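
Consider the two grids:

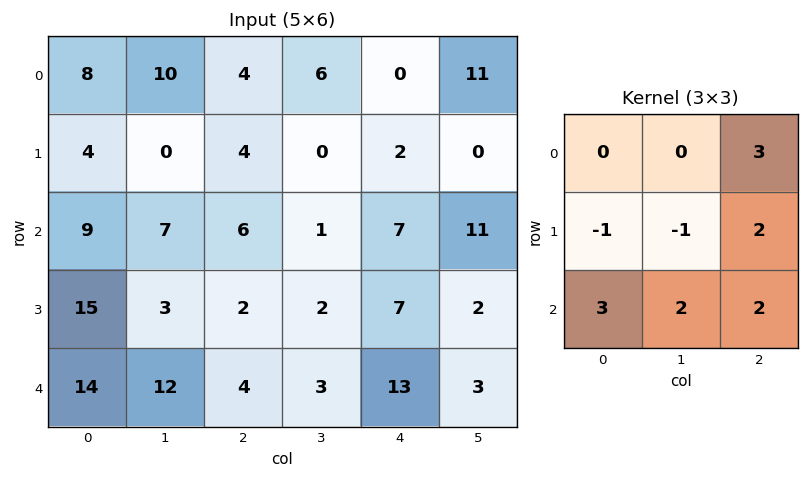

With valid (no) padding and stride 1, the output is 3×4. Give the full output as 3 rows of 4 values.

Output[0,0]: The receptive field on the input at this output position is [8 10 4 / 4 0 4 / 9 7 6]. Elementwise product with the kernel and sum: 4·3 + 4·-1 + 0·-1 + 4·2 + 9·3 + 7·2 + 6·2.

69 49 34 70
63 6 37 38
78 52 75 69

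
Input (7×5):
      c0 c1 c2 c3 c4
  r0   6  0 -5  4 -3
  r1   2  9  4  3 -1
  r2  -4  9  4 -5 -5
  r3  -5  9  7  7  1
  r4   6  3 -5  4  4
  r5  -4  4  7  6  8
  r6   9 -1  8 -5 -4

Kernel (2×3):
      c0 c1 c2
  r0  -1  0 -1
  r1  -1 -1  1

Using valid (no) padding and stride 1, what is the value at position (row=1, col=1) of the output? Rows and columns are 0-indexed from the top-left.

The receptive field on the input at this output position is [9 4 3 / 9 4 -5]. Elementwise product with the kernel and sum: 9·-1 + 3·-1 + 9·-1 + 4·-1 + -5·1.

-30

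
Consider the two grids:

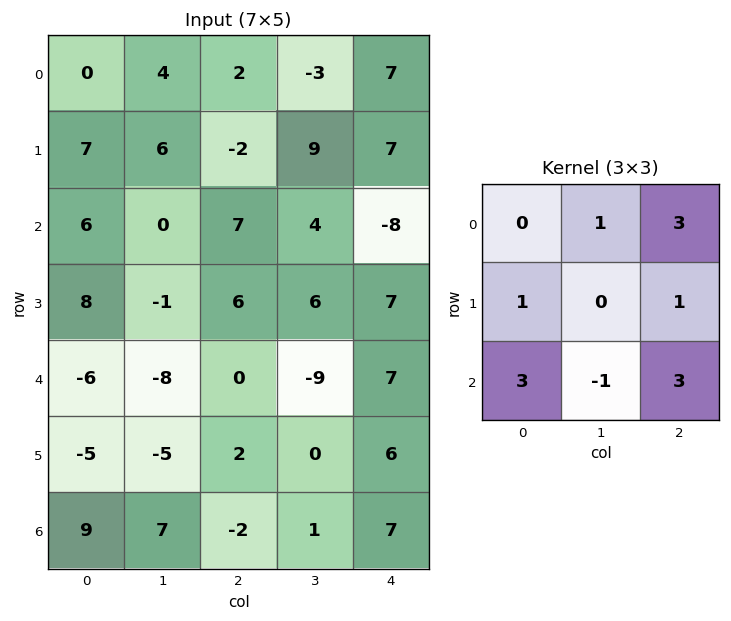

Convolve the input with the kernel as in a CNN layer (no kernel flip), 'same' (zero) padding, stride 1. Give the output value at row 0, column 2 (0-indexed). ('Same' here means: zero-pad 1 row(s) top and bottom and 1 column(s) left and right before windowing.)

48

The receptive field on the zero-padded input at this output position is [0 0 0 / 4 2 -3 / 6 -2 9]. Elementwise product with the kernel and sum: 0·1 + 0·3 + 4·1 + -3·1 + 6·3 + -2·-1 + 9·3.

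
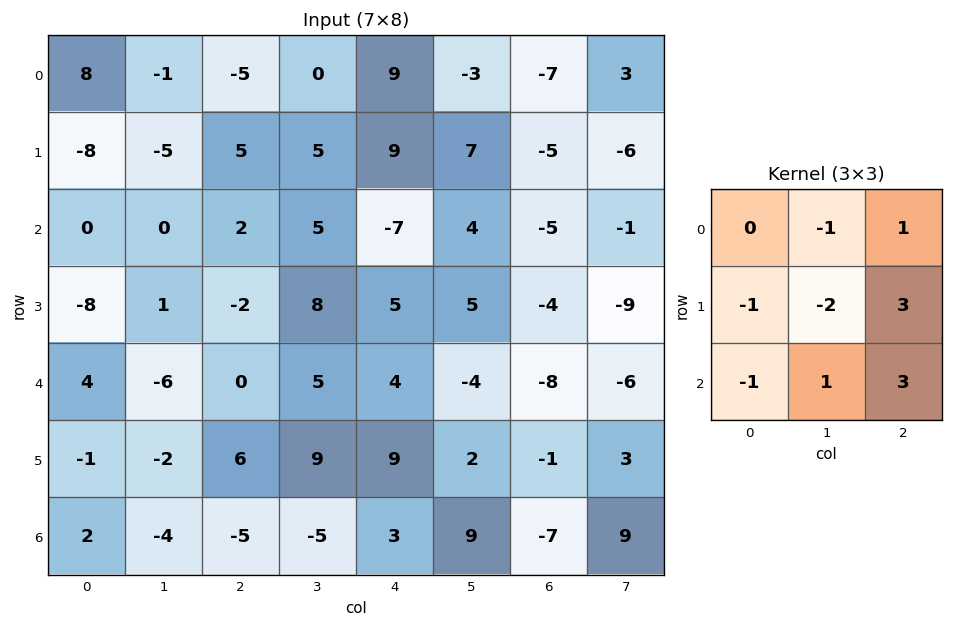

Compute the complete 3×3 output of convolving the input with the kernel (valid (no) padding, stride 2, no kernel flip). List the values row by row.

Output[0,0]: The receptive field on the input at this output position is [8 -1 -5 / -8 -5 5 / 0 0 2]. Elementwise product with the kernel and sum: -1·-1 + -5·1 + -8·-1 + -5·-2 + 5·3 + 0·-1 + 0·1 + 2·3.

35 3 -46
-8 6 -68
8 11 -35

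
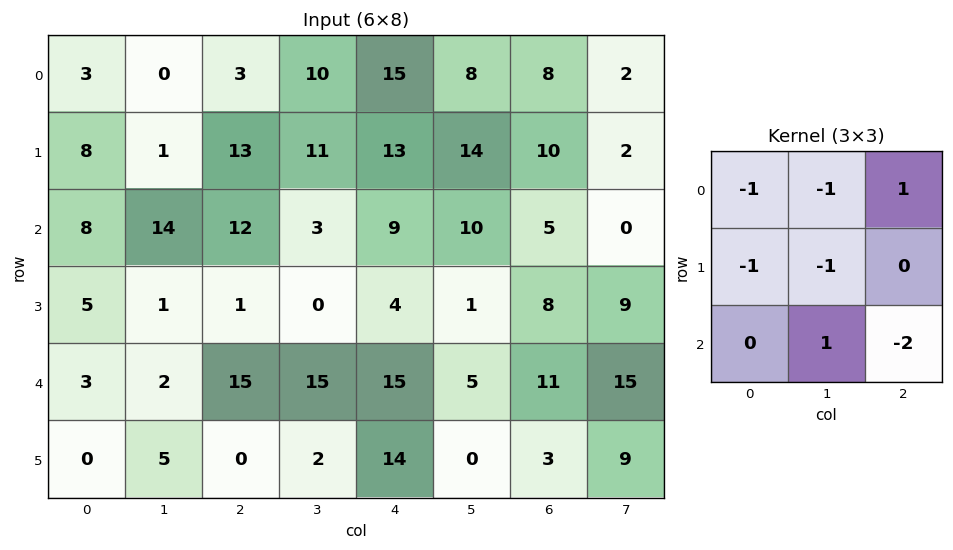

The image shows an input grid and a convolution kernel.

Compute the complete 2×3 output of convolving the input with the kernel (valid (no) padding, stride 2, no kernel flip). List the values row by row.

-19 -37 -42
-44 -22 -36

Output[0,0]: The receptive field on the input at this output position is [3 0 3 / 8 1 13 / 8 14 12]. Elementwise product with the kernel and sum: 3·-1 + 0·-1 + 3·1 + 8·-1 + 1·-1 + 14·1 + 12·-2.
Output[0,1]: The receptive field on the input at this output position is [3 10 15 / 13 11 13 / 12 3 9]. Elementwise product with the kernel and sum: 3·-1 + 10·-1 + 15·1 + 13·-1 + 11·-1 + 3·1 + 9·-2.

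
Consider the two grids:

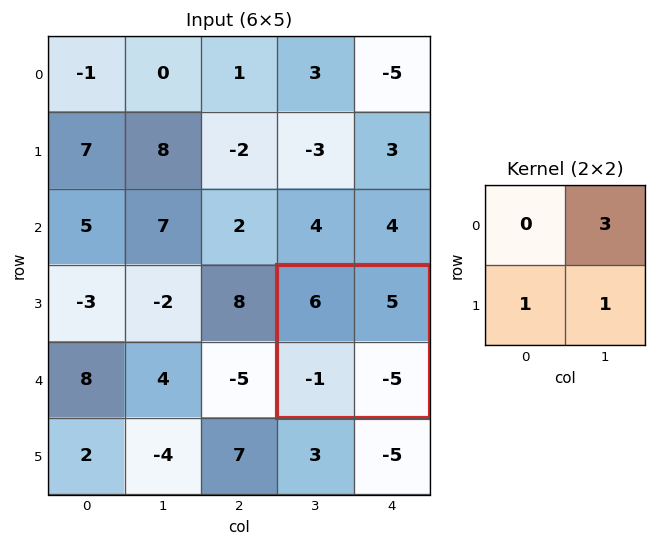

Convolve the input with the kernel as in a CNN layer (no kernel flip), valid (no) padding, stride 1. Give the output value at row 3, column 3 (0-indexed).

9

The receptive field on the input at this output position is [6 5 / -1 -5]. Elementwise product with the kernel and sum: 5·3 + -1·1 + -5·1.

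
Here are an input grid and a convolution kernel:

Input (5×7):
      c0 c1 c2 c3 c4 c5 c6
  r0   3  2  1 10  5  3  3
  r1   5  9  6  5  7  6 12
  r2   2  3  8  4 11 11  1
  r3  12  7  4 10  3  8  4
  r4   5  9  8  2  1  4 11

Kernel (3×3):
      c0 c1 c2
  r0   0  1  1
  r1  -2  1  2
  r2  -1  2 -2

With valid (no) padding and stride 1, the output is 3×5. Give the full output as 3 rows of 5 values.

Output[0,0]: The receptive field on the input at this output position is [3 2 1 / 5 9 6 / 2 3 8]. Elementwise product with the kernel and sum: 2·1 + 1·1 + 5·-2 + 9·1 + 6·2 + 2·-1 + 3·2 + 8·-2.

2 14 0 13 31
24 2 32 18 14
-1 25 17 13 7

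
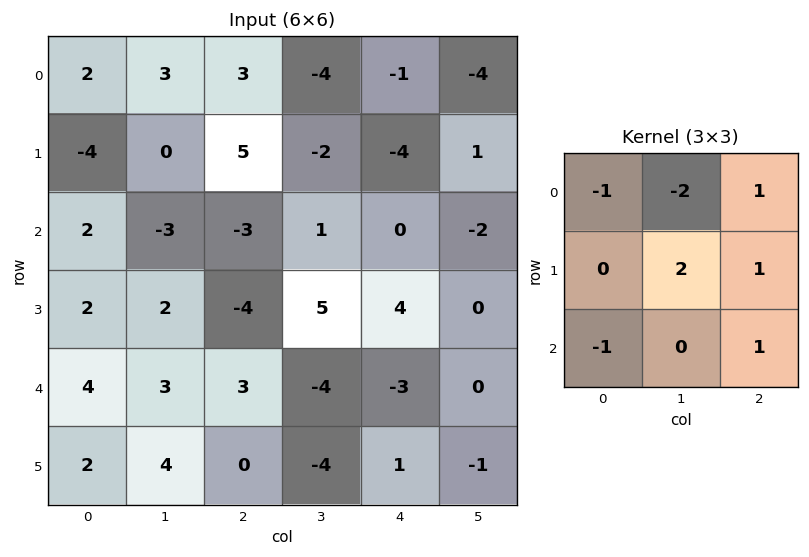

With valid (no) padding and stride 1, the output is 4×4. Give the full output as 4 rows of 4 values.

Output[0,0]: The receptive field on the input at this output position is [2 3 3 / -4 0 5 / 2 -3 -3]. Elementwise product with the kernel and sum: 2·-1 + 3·-2 + 3·1 + 0·2 + 5·1 + 2·-1 + -3·1.
Output[0,1]: The receptive field on the input at this output position is [3 3 -4 / 0 5 -2 / -3 -3 1]. Elementwise product with the kernel and sum: 3·-1 + 3·-2 + -4·1 + 5·2 + -2·1 + -3·-1 + 1·1.

-5 -1 -1 -8
-6 -14 5 4
0 0 9 9
-3 5 -12 -16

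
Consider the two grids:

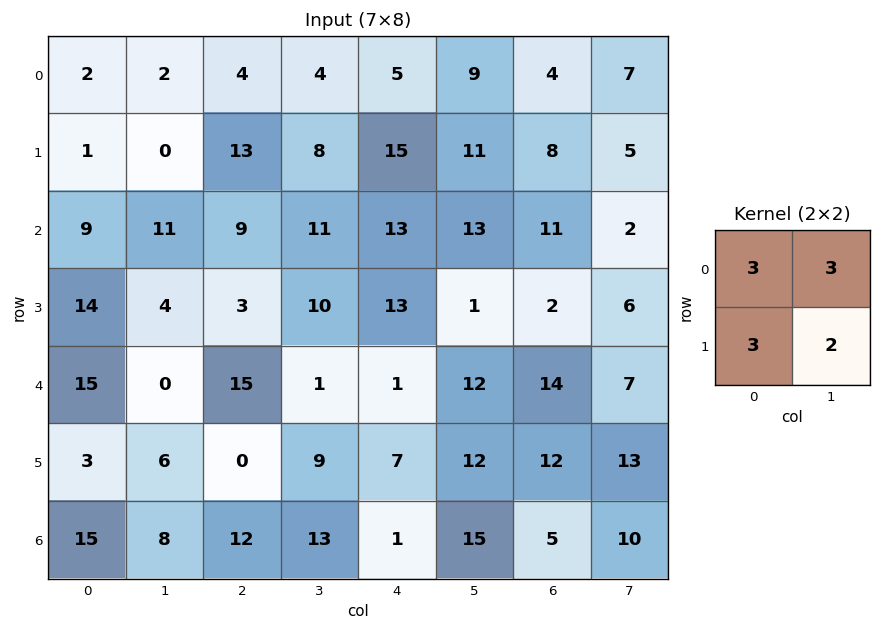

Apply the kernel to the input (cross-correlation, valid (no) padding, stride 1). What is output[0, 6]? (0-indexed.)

67

The receptive field on the input at this output position is [4 7 / 8 5]. Elementwise product with the kernel and sum: 4·3 + 7·3 + 8·3 + 5·2.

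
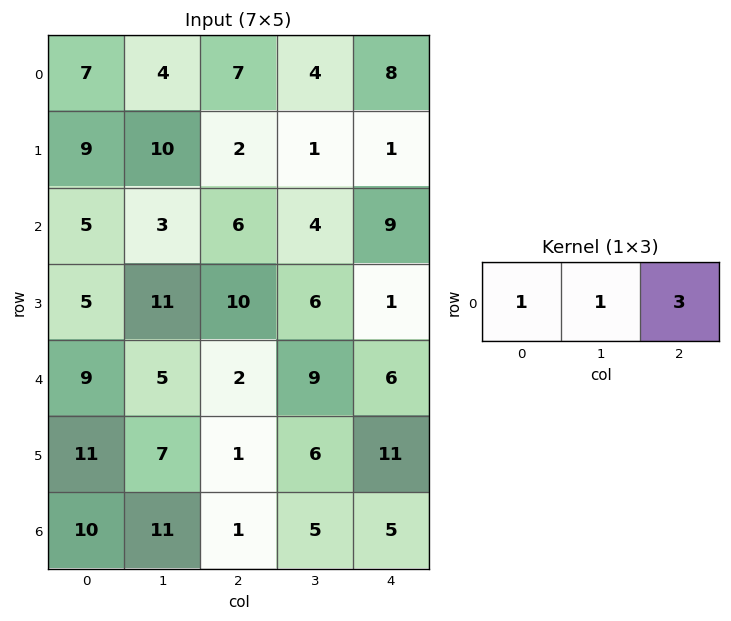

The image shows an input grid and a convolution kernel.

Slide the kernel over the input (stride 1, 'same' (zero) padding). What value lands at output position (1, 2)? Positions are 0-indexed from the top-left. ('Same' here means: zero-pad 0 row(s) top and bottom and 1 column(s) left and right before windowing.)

15

The receptive field on the zero-padded input at this output position is [10 2 1]. Elementwise product with the kernel and sum: 10·1 + 2·1 + 1·3.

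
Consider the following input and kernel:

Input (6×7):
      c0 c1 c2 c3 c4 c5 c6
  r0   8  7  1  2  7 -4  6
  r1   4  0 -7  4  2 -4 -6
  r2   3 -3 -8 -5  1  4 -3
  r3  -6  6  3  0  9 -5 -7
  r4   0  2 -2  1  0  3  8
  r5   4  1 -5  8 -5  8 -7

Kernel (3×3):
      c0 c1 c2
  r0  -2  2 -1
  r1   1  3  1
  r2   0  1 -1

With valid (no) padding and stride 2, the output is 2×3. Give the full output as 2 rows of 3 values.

-1 -4 -37
15 18 -9

Output[0,0]: The receptive field on the input at this output position is [8 7 1 / 4 0 -7 / 3 -3 -8]. Elementwise product with the kernel and sum: 8·-2 + 7·2 + 1·-1 + 4·1 + 0·3 + -7·1 + -3·1 + -8·-1.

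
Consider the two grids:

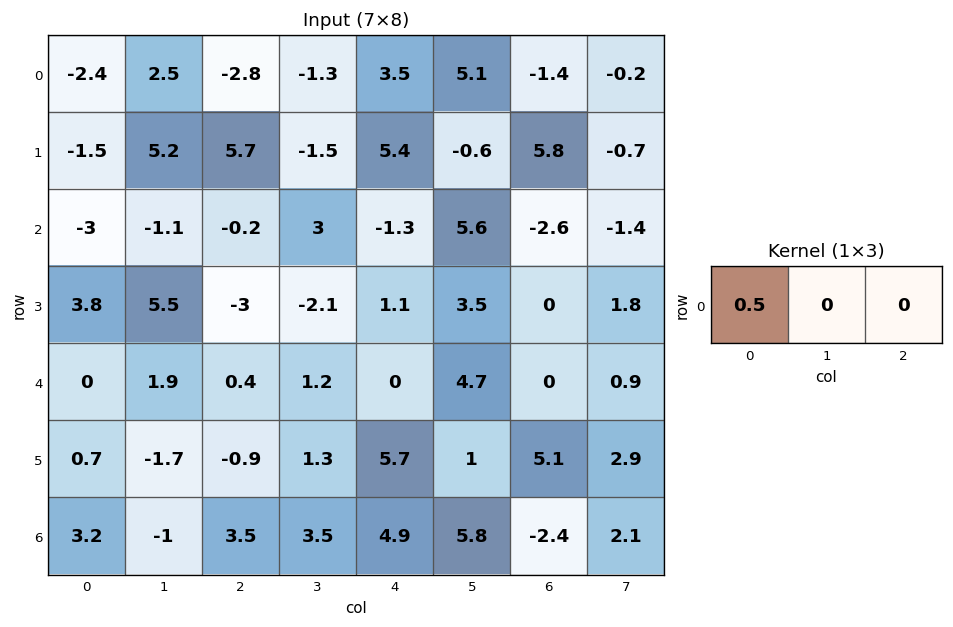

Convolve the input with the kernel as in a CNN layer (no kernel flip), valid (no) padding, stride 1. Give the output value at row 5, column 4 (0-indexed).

The receptive field on the input at this output position is [5.7 1 5.1]. Elementwise product with the kernel and sum: 5.7·0.5.

2.85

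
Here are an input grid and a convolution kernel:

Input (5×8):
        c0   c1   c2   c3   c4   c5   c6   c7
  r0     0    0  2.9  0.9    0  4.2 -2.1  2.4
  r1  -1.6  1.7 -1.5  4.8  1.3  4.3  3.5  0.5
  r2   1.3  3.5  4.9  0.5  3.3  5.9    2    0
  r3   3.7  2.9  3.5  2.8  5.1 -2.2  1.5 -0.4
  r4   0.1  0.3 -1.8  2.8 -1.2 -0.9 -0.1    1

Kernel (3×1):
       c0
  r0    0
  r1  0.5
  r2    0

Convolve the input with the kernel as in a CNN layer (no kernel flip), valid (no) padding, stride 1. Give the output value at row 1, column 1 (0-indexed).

1.75

The receptive field on the input at this output position is [1.7 / 3.5 / 2.9]. Elementwise product with the kernel and sum: 3.5·0.5.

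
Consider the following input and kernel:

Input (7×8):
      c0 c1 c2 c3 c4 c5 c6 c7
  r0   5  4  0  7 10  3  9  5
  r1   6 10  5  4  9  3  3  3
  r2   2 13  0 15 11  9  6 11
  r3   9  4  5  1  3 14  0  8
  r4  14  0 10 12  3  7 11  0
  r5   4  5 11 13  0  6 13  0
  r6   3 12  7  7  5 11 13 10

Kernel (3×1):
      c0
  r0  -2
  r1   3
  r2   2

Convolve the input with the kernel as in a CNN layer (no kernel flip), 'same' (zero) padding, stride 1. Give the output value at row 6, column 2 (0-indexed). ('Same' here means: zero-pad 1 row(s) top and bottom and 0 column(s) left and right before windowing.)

The receptive field on the zero-padded input at this output position is [11 / 7 / 0]. Elementwise product with the kernel and sum: 11·-2 + 7·3 + 0·2.

-1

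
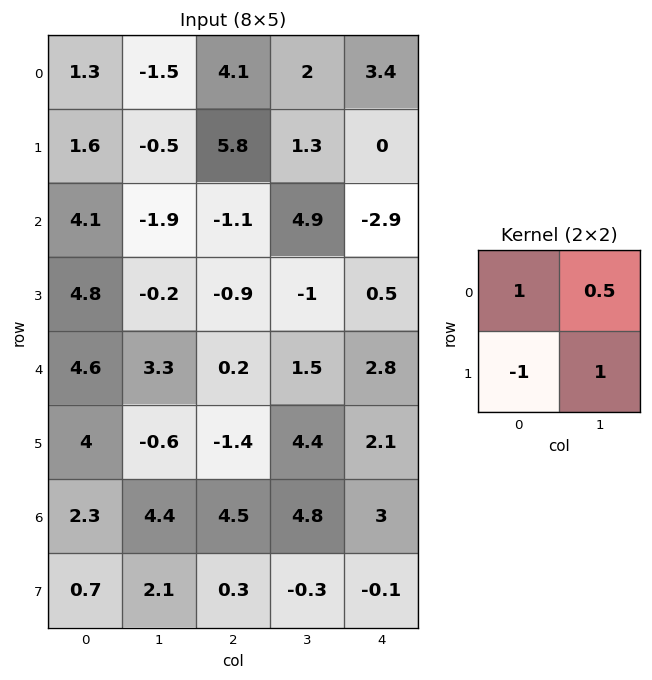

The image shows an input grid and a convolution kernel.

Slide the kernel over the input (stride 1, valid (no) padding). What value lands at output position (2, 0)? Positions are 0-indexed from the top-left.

-1.85

The receptive field on the input at this output position is [4.1 -1.9 / 4.8 -0.2]. Elementwise product with the kernel and sum: 4.1·1 + -1.9·0.5 + 4.8·-1 + -0.2·1.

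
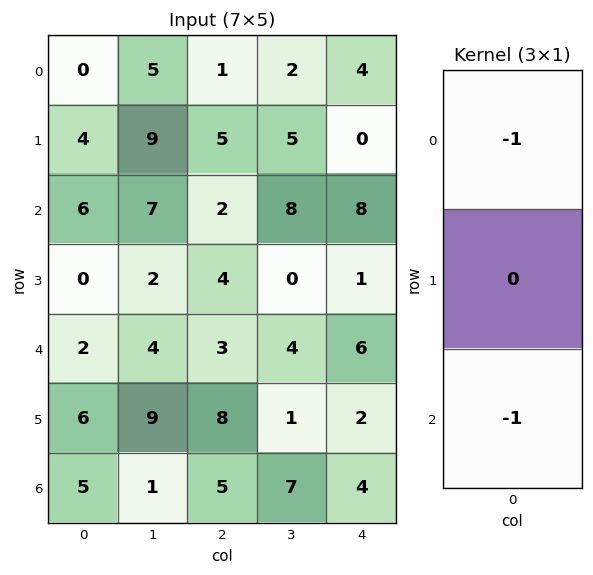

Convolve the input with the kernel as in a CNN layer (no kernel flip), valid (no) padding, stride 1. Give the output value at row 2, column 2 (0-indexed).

The receptive field on the input at this output position is [2 / 4 / 3]. Elementwise product with the kernel and sum: 2·-1 + 3·-1.

-5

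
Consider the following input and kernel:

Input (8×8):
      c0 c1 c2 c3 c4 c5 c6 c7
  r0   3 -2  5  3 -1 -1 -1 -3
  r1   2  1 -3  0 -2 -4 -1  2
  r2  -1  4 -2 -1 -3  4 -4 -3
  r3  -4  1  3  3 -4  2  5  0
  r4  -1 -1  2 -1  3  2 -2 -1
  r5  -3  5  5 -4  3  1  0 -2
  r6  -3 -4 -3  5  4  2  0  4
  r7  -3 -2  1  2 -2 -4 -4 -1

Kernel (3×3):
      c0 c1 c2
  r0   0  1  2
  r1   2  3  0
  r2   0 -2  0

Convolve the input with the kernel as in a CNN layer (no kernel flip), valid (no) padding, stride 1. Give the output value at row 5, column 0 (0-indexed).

1

The receptive field on the input at this output position is [-3 5 5 / -3 -4 -3 / -3 -2 1]. Elementwise product with the kernel and sum: 5·1 + 5·2 + -3·2 + -4·3 + -2·-2.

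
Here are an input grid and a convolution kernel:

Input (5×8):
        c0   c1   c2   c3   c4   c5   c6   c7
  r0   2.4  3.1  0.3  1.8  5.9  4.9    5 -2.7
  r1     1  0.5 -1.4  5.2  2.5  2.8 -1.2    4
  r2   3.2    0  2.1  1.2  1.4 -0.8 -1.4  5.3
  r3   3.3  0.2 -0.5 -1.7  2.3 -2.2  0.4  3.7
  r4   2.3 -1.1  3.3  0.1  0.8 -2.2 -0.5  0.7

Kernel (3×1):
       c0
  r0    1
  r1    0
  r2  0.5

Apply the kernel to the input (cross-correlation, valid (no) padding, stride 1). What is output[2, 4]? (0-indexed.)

The receptive field on the input at this output position is [1.4 / 2.3 / 0.8]. Elementwise product with the kernel and sum: 1.4·1 + 0.8·0.5.

1.8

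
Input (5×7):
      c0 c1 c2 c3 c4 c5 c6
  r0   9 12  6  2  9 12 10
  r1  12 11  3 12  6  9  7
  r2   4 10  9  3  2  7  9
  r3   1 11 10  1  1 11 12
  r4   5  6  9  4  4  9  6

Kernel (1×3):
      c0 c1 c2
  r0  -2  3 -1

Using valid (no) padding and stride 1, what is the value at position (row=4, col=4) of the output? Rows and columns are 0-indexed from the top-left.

13

The receptive field on the input at this output position is [4 9 6]. Elementwise product with the kernel and sum: 4·-2 + 9·3 + 6·-1.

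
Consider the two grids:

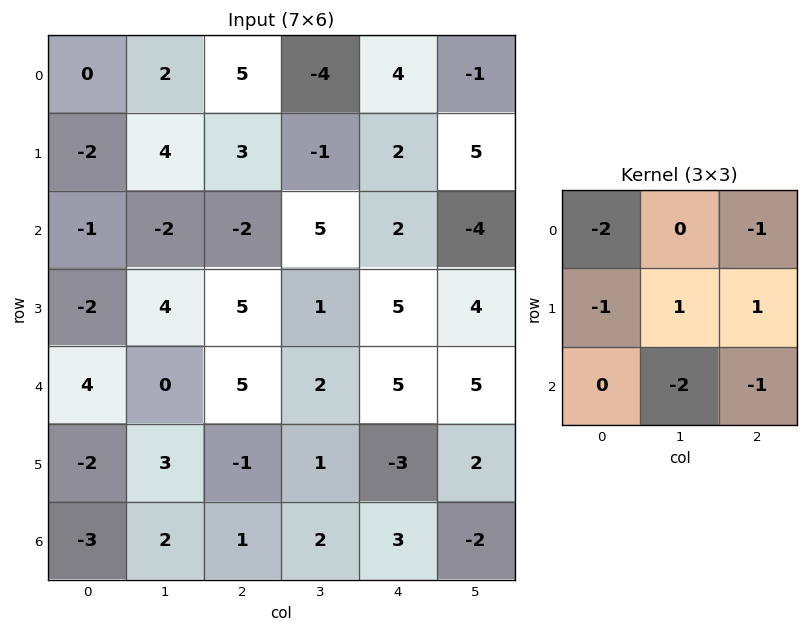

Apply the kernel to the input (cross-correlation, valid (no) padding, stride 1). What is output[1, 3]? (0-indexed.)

-24

The receptive field on the input at this output position is [-1 2 5 / 5 2 -4 / 1 5 4]. Elementwise product with the kernel and sum: -1·-2 + 5·-1 + 5·-1 + 2·1 + -4·1 + 5·-2 + 4·-1.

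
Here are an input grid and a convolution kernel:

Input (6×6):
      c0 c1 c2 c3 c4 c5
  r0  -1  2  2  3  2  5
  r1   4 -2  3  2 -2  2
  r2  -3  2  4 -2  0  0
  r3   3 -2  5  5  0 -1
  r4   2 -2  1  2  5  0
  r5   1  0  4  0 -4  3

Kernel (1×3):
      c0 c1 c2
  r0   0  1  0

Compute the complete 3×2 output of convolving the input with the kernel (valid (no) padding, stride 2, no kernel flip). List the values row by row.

Output[0,0]: The receptive field on the input at this output position is [-1 2 2]. Elementwise product with the kernel and sum: 2·1.

2 3
2 -2
-2 2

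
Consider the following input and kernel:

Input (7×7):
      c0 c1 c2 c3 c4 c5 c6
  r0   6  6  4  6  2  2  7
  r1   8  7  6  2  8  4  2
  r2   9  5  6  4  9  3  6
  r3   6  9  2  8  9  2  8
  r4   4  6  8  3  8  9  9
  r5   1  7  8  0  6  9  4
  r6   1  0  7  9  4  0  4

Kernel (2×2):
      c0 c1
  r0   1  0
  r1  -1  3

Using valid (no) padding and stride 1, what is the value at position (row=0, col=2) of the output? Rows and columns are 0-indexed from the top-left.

4

The receptive field on the input at this output position is [4 6 / 6 2]. Elementwise product with the kernel and sum: 4·1 + 6·-1 + 2·3.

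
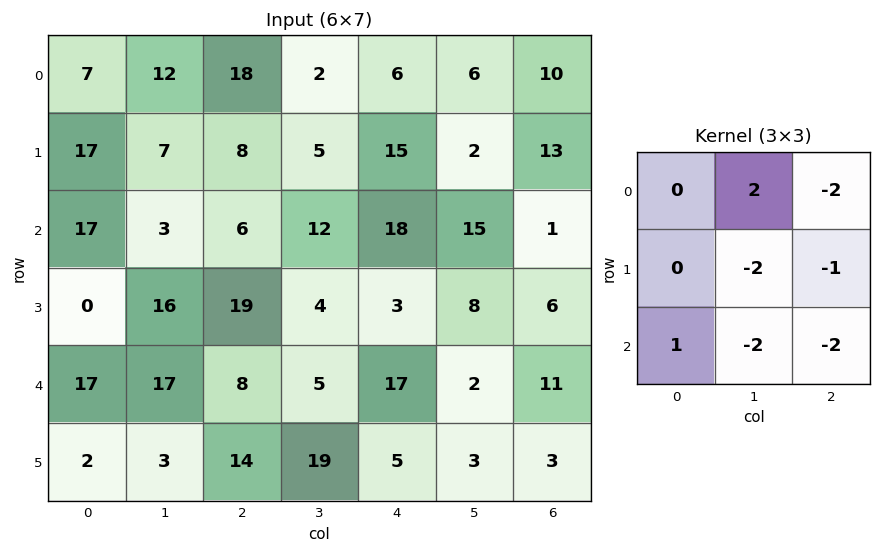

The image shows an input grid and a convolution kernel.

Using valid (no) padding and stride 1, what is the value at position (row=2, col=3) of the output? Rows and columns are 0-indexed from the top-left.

The receptive field on the input at this output position is [12 18 15 / 4 3 8 / 5 17 2]. Elementwise product with the kernel and sum: 18·2 + 15·-2 + 3·-2 + 8·-1 + 5·1 + 17·-2 + 2·-2.

-41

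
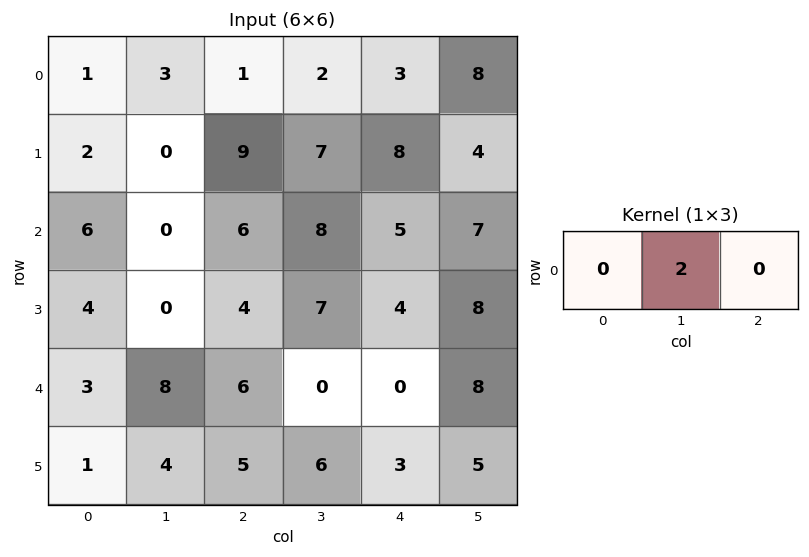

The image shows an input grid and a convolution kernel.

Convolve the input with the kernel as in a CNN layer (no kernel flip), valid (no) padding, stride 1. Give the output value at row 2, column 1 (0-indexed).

The receptive field on the input at this output position is [0 6 8]. Elementwise product with the kernel and sum: 6·2.

12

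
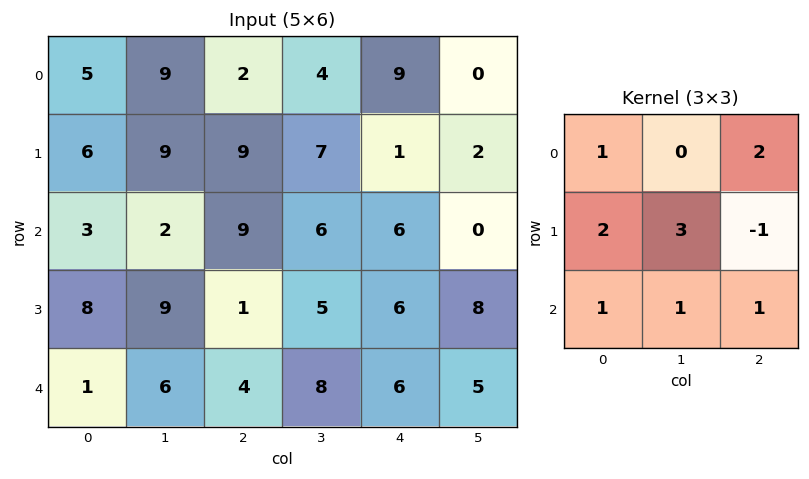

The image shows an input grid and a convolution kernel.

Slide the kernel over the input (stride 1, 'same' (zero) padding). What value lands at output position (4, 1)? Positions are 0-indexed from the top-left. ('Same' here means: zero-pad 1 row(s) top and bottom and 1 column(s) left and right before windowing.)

The receptive field on the zero-padded input at this output position is [8 9 1 / 1 6 4 / 0 0 0]. Elementwise product with the kernel and sum: 8·1 + 1·2 + 1·2 + 6·3 + 4·-1 + 0·1 + 0·1 + 0·1.

26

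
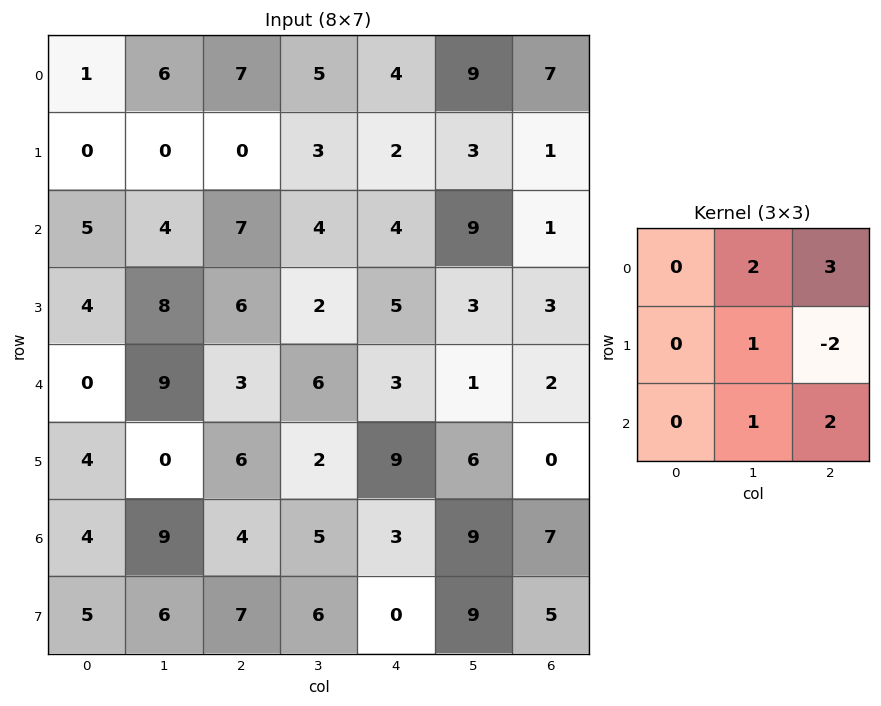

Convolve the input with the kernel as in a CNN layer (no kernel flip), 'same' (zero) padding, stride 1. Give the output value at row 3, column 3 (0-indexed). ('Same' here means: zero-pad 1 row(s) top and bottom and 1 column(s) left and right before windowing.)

24

The receptive field on the zero-padded input at this output position is [7 4 4 / 6 2 5 / 3 6 3]. Elementwise product with the kernel and sum: 4·2 + 4·3 + 2·1 + 5·-2 + 6·1 + 3·2.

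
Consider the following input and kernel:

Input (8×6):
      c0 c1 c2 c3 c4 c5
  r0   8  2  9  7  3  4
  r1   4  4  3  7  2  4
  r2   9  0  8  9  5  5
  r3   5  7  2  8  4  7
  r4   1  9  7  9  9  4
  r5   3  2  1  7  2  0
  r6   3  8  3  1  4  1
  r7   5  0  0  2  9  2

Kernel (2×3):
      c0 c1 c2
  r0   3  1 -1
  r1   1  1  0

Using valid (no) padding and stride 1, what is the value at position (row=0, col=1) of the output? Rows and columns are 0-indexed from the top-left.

15

The receptive field on the input at this output position is [2 9 7 / 4 3 7]. Elementwise product with the kernel and sum: 2·3 + 9·1 + 7·-1 + 4·1 + 3·1.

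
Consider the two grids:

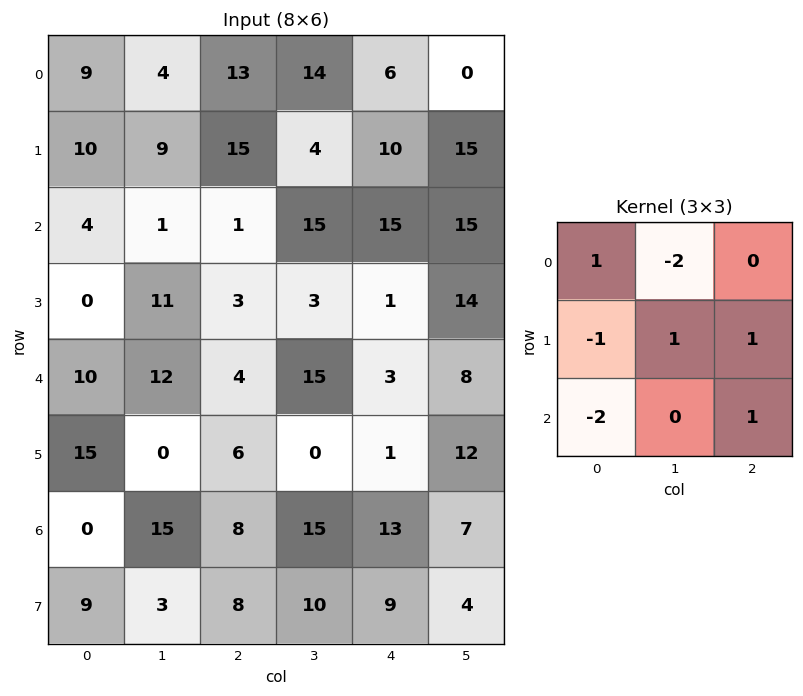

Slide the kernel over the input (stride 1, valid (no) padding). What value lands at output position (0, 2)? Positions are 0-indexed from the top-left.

The receptive field on the input at this output position is [13 14 6 / 15 4 10 / 1 15 15]. Elementwise product with the kernel and sum: 13·1 + 14·-2 + 15·-1 + 4·1 + 10·1 + 1·-2 + 15·1.

-3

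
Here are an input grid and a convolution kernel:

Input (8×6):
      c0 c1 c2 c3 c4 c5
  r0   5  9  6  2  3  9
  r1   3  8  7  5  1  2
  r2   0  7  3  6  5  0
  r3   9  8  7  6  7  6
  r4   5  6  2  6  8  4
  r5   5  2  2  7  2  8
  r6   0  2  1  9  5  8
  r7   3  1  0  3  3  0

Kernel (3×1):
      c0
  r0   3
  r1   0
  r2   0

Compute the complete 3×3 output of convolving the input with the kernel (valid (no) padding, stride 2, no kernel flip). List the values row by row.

15 18 9
0 9 15
15 6 24

Output[0,0]: The receptive field on the input at this output position is [5 / 3 / 0]. Elementwise product with the kernel and sum: 5·3.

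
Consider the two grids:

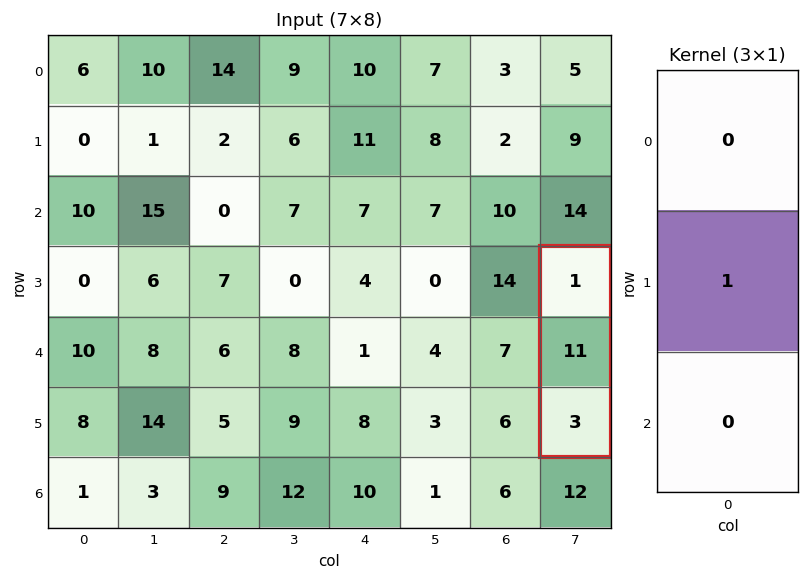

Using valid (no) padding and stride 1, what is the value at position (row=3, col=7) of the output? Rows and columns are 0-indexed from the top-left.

The receptive field on the input at this output position is [1 / 11 / 3]. Elementwise product with the kernel and sum: 11·1.

11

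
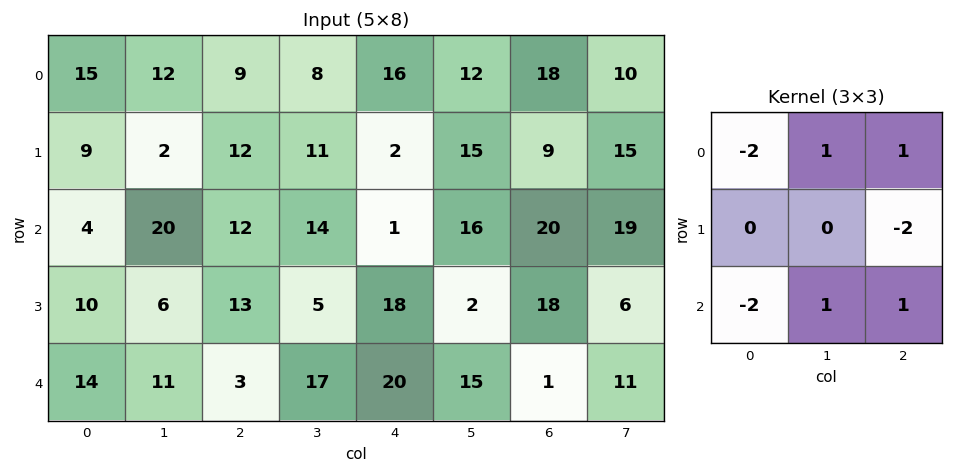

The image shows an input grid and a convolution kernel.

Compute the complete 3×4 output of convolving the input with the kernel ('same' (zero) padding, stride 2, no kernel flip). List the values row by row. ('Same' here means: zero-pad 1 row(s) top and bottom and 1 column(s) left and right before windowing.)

Output[0,0]: The receptive field on the zero-padded input at this output position is [0 0 0 / 0 15 12 / 0 9 2]. Elementwise product with the kernel and sum: 0·-2 + 0·1 + 0·1 + 12·-2 + 0·-2 + 9·1 + 2·1.

-13 3 -29 -26
-13 -3 -27 -24
-6 -28 -20 -2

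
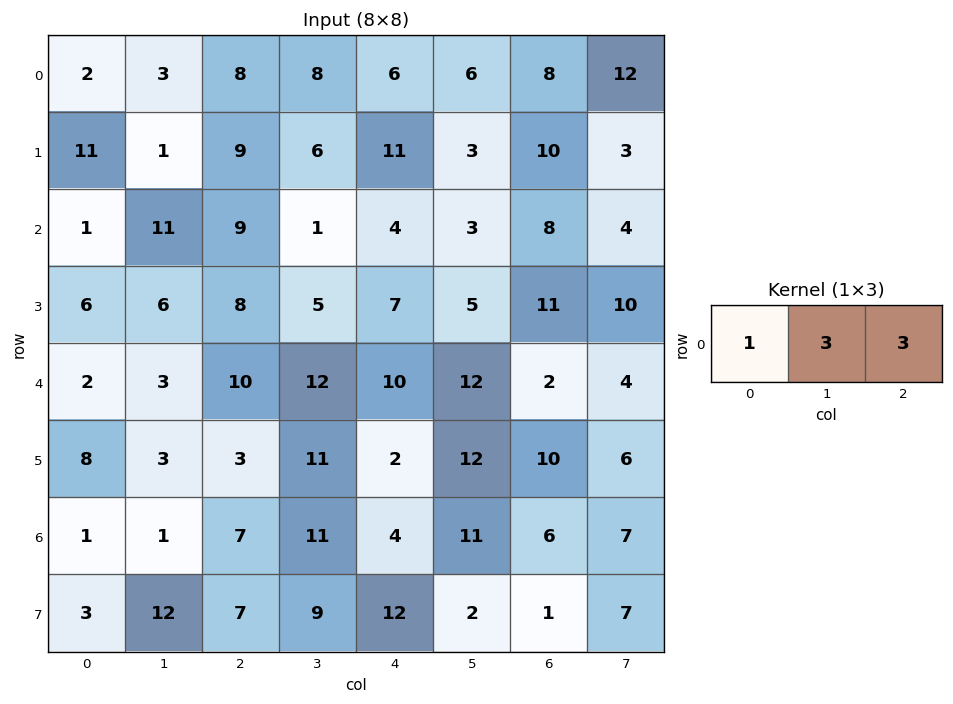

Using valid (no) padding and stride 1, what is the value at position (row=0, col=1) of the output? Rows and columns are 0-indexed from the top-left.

51

The receptive field on the input at this output position is [3 8 8]. Elementwise product with the kernel and sum: 3·1 + 8·3 + 8·3.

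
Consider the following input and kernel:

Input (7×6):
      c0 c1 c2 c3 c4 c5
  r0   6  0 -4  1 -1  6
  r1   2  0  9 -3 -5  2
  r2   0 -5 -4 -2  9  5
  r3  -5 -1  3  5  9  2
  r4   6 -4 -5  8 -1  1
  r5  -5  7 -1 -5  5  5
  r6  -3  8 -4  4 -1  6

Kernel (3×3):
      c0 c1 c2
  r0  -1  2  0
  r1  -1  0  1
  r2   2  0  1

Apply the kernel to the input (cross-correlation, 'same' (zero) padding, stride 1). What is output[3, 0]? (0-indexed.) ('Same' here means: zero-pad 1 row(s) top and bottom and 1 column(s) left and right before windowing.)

-5

The receptive field on the zero-padded input at this output position is [0 0 -5 / 0 -5 -1 / 0 6 -4]. Elementwise product with the kernel and sum: 0·-1 + 0·2 + 0·-1 + -1·1 + 0·2 + -4·1.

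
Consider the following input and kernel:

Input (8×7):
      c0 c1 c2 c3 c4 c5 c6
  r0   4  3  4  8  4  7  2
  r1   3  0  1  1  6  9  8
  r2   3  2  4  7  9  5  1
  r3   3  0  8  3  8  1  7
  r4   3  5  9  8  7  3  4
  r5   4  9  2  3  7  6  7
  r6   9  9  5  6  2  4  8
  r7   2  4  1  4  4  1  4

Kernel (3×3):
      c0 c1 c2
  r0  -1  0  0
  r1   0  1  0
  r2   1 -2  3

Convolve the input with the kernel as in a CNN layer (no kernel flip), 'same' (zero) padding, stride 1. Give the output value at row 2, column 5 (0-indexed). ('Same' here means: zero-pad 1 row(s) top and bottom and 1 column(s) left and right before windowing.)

26

The receptive field on the zero-padded input at this output position is [6 9 8 / 9 5 1 / 8 1 7]. Elementwise product with the kernel and sum: 6·-1 + 5·1 + 8·1 + 1·-2 + 7·3.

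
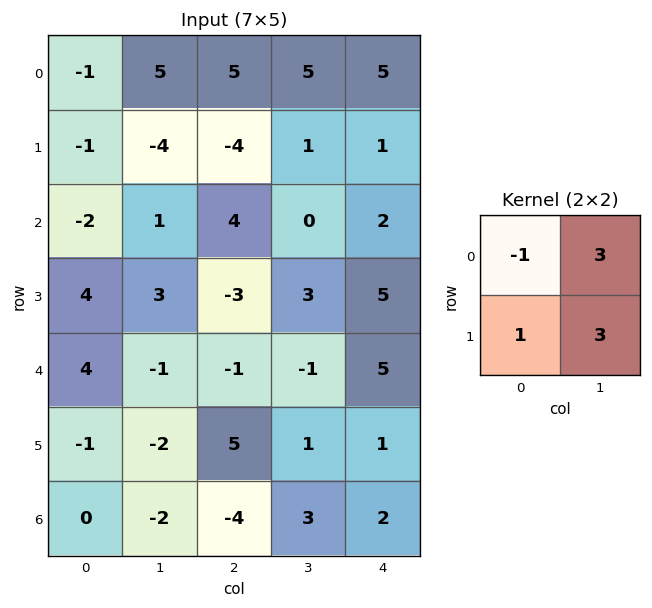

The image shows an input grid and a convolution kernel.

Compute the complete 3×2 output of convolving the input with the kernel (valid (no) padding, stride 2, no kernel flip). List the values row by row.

3 9
18 2
-14 6

Output[0,0]: The receptive field on the input at this output position is [-1 5 / -1 -4]. Elementwise product with the kernel and sum: -1·-1 + 5·3 + -1·1 + -4·3.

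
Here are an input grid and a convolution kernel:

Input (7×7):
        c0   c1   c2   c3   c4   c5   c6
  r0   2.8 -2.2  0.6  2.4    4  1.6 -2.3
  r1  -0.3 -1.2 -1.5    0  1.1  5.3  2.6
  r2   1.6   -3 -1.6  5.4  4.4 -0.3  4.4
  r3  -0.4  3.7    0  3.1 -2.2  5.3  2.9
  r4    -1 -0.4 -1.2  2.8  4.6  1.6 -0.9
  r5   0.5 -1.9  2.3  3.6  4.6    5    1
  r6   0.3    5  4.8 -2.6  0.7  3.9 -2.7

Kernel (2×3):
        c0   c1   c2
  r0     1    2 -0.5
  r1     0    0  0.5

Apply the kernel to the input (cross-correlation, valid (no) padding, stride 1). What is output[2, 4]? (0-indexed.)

The receptive field on the input at this output position is [4.4 -0.3 4.4 / -2.2 5.3 2.9]. Elementwise product with the kernel and sum: 4.4·1 + -0.3·2 + 4.4·-0.5 + 2.9·0.5.

3.05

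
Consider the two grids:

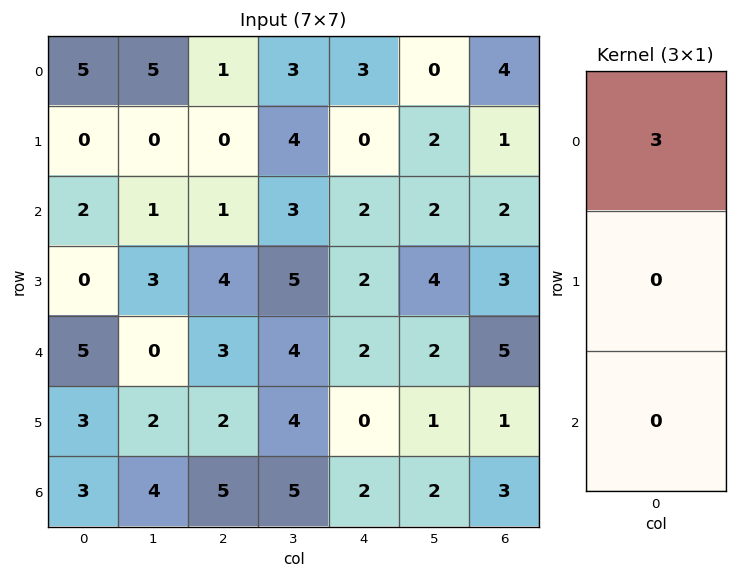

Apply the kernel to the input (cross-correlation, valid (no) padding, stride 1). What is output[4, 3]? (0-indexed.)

The receptive field on the input at this output position is [4 / 4 / 5]. Elementwise product with the kernel and sum: 4·3.

12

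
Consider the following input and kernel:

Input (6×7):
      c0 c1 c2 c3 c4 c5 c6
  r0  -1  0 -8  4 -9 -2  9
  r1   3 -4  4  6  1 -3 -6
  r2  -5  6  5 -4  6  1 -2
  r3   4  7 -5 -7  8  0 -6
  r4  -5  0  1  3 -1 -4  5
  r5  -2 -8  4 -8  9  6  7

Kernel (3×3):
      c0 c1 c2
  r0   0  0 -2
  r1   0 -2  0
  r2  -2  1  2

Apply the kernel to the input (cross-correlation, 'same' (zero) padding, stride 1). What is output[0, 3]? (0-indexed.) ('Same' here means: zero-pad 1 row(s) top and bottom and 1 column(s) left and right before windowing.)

The receptive field on the zero-padded input at this output position is [0 0 0 / -8 4 -9 / 4 6 1]. Elementwise product with the kernel and sum: 0·-2 + 4·-2 + 4·-2 + 6·1 + 1·2.

-8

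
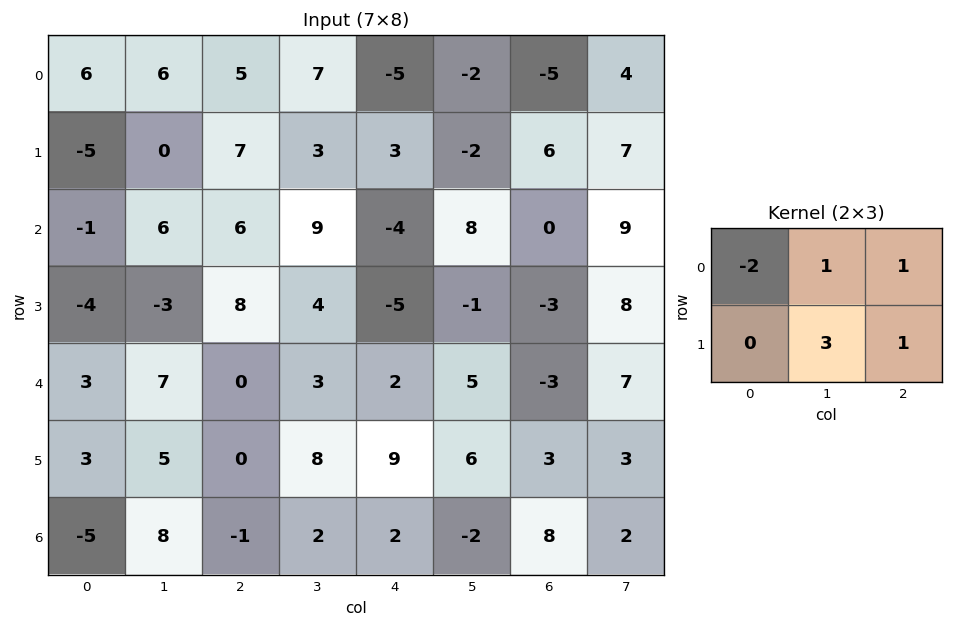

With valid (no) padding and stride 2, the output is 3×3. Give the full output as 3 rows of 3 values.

Output[0,0]: The receptive field on the input at this output position is [6 6 5 / -5 0 7]. Elementwise product with the kernel and sum: 6·-2 + 6·1 + 5·1 + 0·3 + 7·1.
Output[0,1]: The receptive field on the input at this output position is [5 7 -5 / 7 3 3]. Elementwise product with the kernel and sum: 5·-2 + 7·1 + -5·1 + 3·3 + 3·1.

6 4 3
13 0 10
16 38 19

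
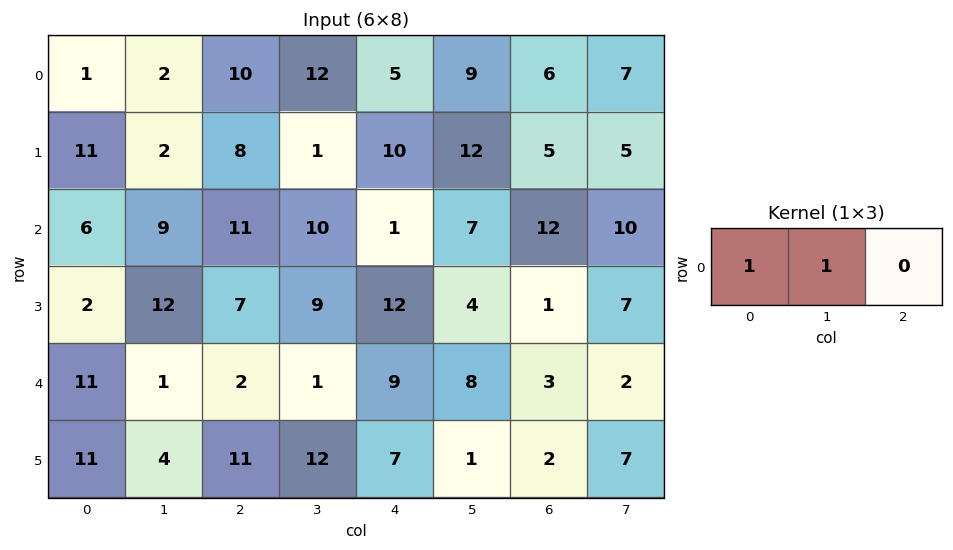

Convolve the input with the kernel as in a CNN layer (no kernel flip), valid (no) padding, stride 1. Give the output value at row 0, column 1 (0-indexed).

12

The receptive field on the input at this output position is [2 10 12]. Elementwise product with the kernel and sum: 2·1 + 10·1.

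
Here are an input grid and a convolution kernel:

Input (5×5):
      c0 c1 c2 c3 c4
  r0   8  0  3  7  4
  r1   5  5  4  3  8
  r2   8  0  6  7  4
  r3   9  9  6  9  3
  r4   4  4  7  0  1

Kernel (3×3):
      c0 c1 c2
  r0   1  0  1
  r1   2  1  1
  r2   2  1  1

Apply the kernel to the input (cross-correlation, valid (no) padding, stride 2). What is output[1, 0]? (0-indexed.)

The receptive field on the input at this output position is [8 0 6 / 9 9 6 / 4 4 7]. Elementwise product with the kernel and sum: 8·1 + 6·1 + 9·2 + 9·1 + 6·1 + 4·2 + 4·1 + 7·1.

66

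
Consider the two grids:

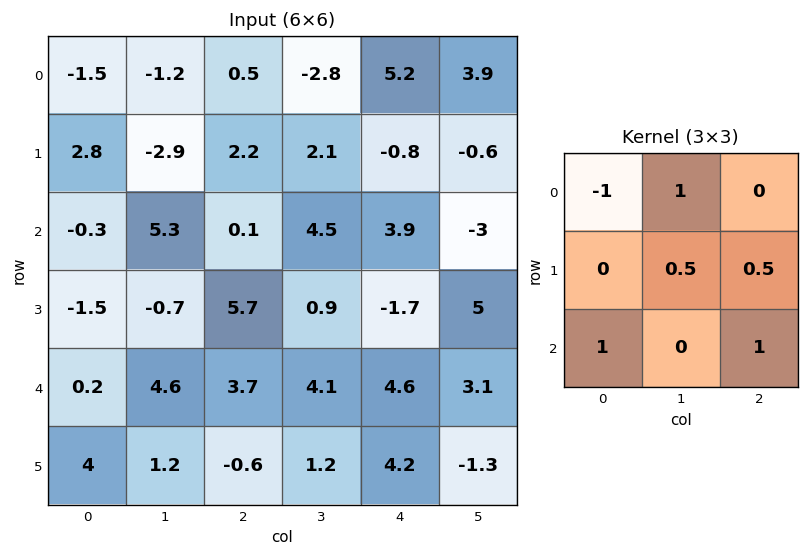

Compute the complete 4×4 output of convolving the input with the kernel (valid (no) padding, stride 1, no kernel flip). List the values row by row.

-0.25 13.65 1.35 8.8
1.2 7.6 8.1 3.45
12 6.8 12.3 8.25
8.35 12.7 3.15 1.15

Output[0,0]: The receptive field on the input at this output position is [-1.5 -1.2 0.5 / 2.8 -2.9 2.2 / -0.3 5.3 0.1]. Elementwise product with the kernel and sum: -1.5·-1 + -1.2·1 + -2.9·0.5 + 2.2·0.5 + -0.3·1 + 0.1·1.
Output[0,1]: The receptive field on the input at this output position is [-1.2 0.5 -2.8 / -2.9 2.2 2.1 / 5.3 0.1 4.5]. Elementwise product with the kernel and sum: -1.2·-1 + 0.5·1 + 2.2·0.5 + 2.1·0.5 + 5.3·1 + 4.5·1.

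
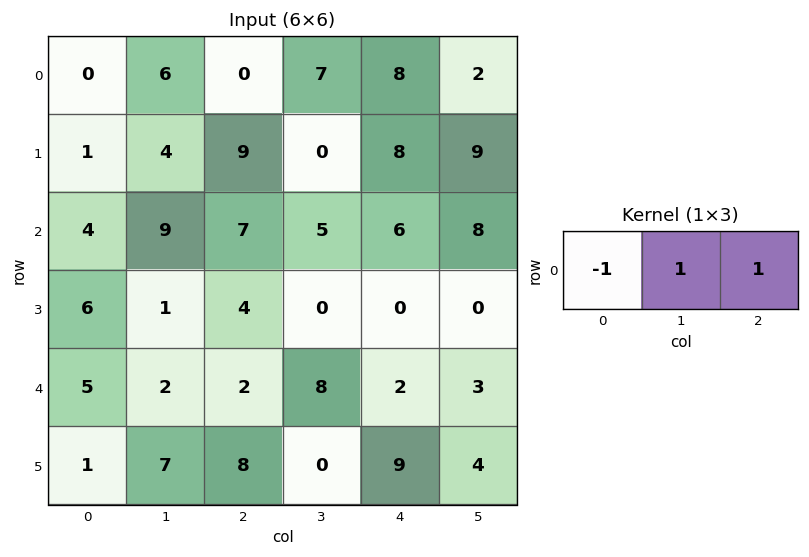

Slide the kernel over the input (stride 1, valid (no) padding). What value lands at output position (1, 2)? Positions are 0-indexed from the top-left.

The receptive field on the input at this output position is [9 0 8]. Elementwise product with the kernel and sum: 9·-1 + 0·1 + 8·1.

-1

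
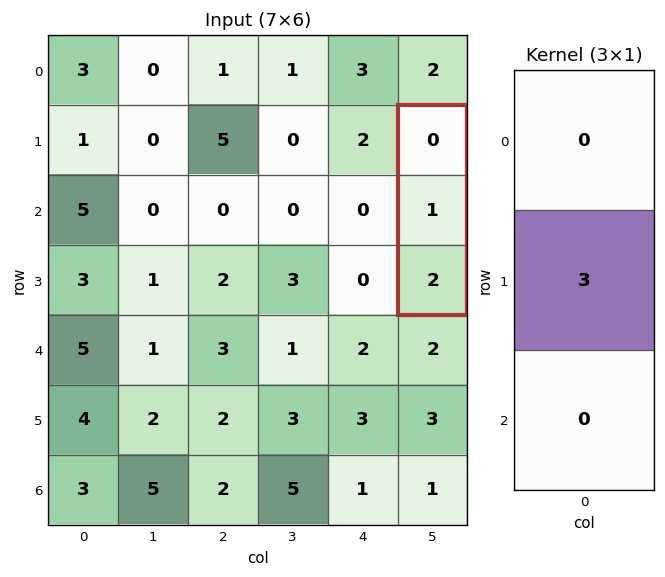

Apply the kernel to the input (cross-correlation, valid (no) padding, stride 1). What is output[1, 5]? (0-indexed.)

3

The receptive field on the input at this output position is [0 / 1 / 2]. Elementwise product with the kernel and sum: 1·3.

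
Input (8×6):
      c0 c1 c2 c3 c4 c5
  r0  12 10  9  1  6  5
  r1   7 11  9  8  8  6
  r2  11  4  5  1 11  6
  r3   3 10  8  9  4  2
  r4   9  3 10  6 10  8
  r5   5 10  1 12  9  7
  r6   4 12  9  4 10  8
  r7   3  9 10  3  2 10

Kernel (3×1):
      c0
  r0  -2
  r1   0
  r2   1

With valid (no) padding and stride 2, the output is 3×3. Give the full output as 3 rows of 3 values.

-13 -13 -1
-13 0 -12
-14 -11 -10

Output[0,0]: The receptive field on the input at this output position is [12 / 7 / 11]. Elementwise product with the kernel and sum: 12·-2 + 11·1.
Output[0,1]: The receptive field on the input at this output position is [9 / 9 / 5]. Elementwise product with the kernel and sum: 9·-2 + 5·1.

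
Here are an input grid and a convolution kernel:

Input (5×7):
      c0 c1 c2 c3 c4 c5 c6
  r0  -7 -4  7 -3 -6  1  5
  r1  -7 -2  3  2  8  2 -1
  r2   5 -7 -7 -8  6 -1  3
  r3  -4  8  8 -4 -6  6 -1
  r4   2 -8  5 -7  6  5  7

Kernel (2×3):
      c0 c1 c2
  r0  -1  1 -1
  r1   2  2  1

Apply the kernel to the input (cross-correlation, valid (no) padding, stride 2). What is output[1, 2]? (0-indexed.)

-11

The receptive field on the input at this output position is [6 -1 3 / -6 6 -1]. Elementwise product with the kernel and sum: 6·-1 + -1·1 + 3·-1 + -6·2 + 6·2 + -1·1.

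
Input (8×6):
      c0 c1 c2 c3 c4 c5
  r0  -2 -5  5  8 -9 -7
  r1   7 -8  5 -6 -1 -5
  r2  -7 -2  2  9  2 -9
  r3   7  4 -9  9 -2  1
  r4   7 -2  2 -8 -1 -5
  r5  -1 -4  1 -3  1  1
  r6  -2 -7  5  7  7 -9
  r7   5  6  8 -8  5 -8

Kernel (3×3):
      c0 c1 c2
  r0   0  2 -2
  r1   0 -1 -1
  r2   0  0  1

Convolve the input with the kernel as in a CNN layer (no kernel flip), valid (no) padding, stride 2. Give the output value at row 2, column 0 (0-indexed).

0

The receptive field on the input at this output position is [7 -2 2 / -1 -4 1 / -2 -7 5]. Elementwise product with the kernel and sum: -2·2 + 2·-2 + -4·-1 + 1·-1 + 5·1.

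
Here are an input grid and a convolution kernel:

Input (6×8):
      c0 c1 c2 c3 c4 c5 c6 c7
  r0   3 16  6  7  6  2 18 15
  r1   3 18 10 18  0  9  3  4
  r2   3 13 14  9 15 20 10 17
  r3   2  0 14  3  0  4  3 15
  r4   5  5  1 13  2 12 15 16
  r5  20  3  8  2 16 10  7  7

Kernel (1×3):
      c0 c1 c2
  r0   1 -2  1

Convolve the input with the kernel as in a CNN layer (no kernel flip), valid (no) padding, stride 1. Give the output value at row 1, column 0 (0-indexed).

The receptive field on the input at this output position is [3 18 10]. Elementwise product with the kernel and sum: 3·1 + 18·-2 + 10·1.

-23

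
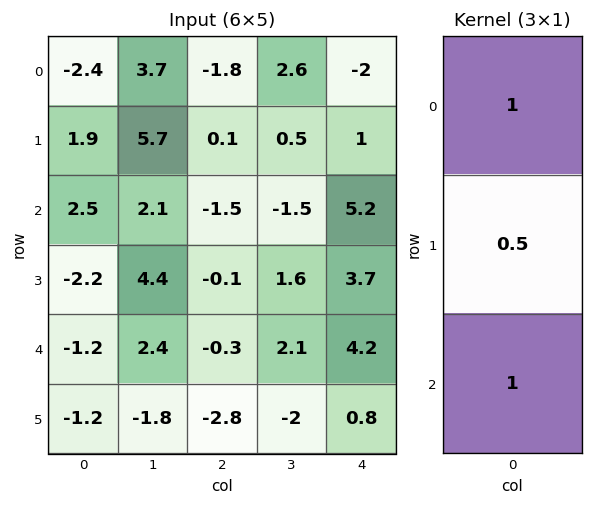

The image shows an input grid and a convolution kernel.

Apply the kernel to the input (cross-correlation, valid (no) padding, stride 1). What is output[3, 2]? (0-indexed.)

The receptive field on the input at this output position is [-0.1 / -0.3 / -2.8]. Elementwise product with the kernel and sum: -0.1·1 + -0.3·0.5 + -2.8·1.

-3.05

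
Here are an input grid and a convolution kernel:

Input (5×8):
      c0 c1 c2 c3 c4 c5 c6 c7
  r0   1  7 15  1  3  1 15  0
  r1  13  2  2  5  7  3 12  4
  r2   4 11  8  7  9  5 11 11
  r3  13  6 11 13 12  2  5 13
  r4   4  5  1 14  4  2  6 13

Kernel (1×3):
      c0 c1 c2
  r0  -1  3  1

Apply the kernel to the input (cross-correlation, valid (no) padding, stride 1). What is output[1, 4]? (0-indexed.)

The receptive field on the input at this output position is [7 3 12]. Elementwise product with the kernel and sum: 7·-1 + 3·3 + 12·1.

14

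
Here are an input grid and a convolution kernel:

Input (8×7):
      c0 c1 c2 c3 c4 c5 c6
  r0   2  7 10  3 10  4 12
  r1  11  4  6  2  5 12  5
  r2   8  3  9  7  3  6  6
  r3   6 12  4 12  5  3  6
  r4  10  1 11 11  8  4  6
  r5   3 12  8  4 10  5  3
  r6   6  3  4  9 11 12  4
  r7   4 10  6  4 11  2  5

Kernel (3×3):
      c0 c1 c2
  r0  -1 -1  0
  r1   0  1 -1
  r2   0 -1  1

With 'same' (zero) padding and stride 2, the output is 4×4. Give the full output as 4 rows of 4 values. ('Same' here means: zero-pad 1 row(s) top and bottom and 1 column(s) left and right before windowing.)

-12 3 13 7
0 0 -12 -17
12 -20 -18 -6
6 -27 -24 -9

Output[0,0]: The receptive field on the zero-padded input at this output position is [0 0 0 / 0 2 7 / 0 11 4]. Elementwise product with the kernel and sum: 0·-1 + 0·-1 + 2·1 + 7·-1 + 11·-1 + 4·1.
Output[0,1]: The receptive field on the zero-padded input at this output position is [0 0 0 / 7 10 3 / 4 6 2]. Elementwise product with the kernel and sum: 0·-1 + 0·-1 + 10·1 + 3·-1 + 6·-1 + 2·1.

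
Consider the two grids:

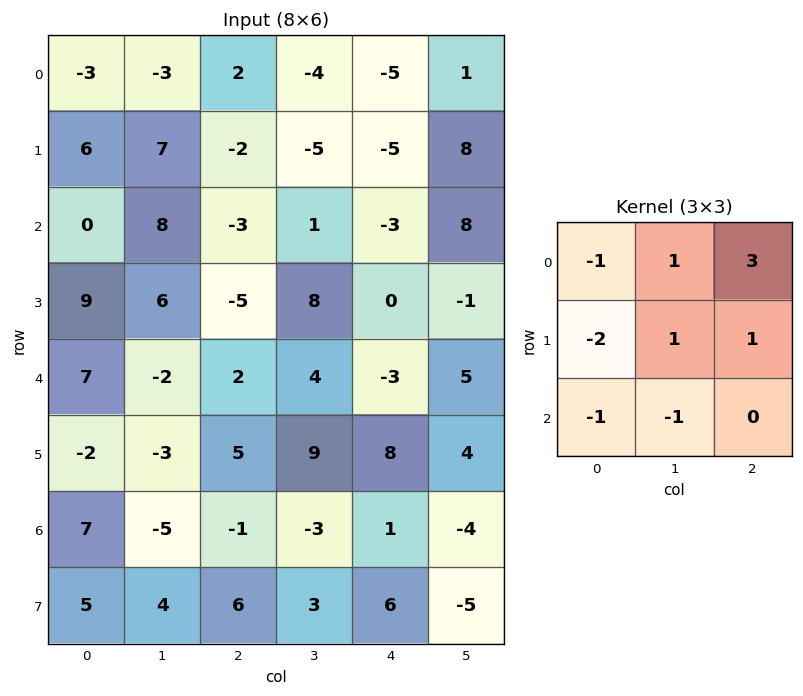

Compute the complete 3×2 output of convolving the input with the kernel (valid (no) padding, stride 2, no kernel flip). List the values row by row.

-9 -25
-23 7
1 4

Output[0,0]: The receptive field on the input at this output position is [-3 -3 2 / 6 7 -2 / 0 8 -3]. Elementwise product with the kernel and sum: -3·-1 + -3·1 + 2·3 + 6·-2 + 7·1 + -2·1 + 0·-1 + 8·-1.
Output[0,1]: The receptive field on the input at this output position is [2 -4 -5 / -2 -5 -5 / -3 1 -3]. Elementwise product with the kernel and sum: 2·-1 + -4·1 + -5·3 + -2·-2 + -5·1 + -5·1 + -3·-1 + 1·-1.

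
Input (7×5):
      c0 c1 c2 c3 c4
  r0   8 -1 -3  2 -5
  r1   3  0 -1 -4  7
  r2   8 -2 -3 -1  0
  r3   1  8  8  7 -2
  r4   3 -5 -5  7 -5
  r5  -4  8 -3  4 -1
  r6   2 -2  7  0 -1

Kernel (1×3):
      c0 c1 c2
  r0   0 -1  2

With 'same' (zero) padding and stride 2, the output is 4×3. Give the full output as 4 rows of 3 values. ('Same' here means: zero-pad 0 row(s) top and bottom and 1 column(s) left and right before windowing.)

Output[0,0]: The receptive field on the zero-padded input at this output position is [0 8 -1]. Elementwise product with the kernel and sum: 8·-1 + -1·2.
Output[0,1]: The receptive field on the zero-padded input at this output position is [-1 -3 2]. Elementwise product with the kernel and sum: -3·-1 + 2·2.

-10 7 5
-12 1 0
-13 19 5
-6 -7 1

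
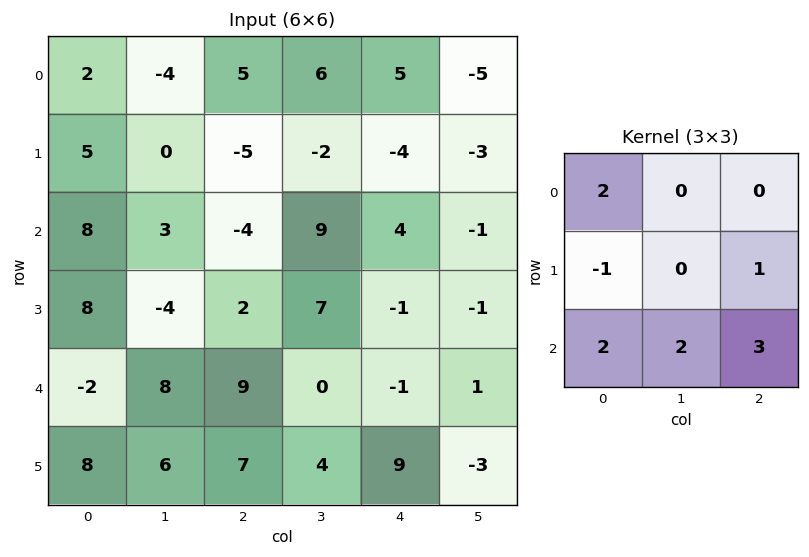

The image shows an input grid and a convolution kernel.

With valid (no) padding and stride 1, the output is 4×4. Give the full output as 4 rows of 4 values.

Output[0,0]: The receptive field on the input at this output position is [2 -4 5 / 5 0 -5 / 8 3 -4]. Elementwise product with the kernel and sum: 2·2 + 5·-1 + -5·1 + 8·2 + 3·2 + -4·3.
Output[0,1]: The receptive field on the input at this output position is [-4 5 6 / 0 -5 -2 / 3 -4 9]. Elementwise product with the kernel and sum: -4·2 + 0·-1 + -2·1 + 3·2 + -4·2 + 9·3.

4 15 33 34
12 23 13 -5
49 51 4 11
76 22 43 32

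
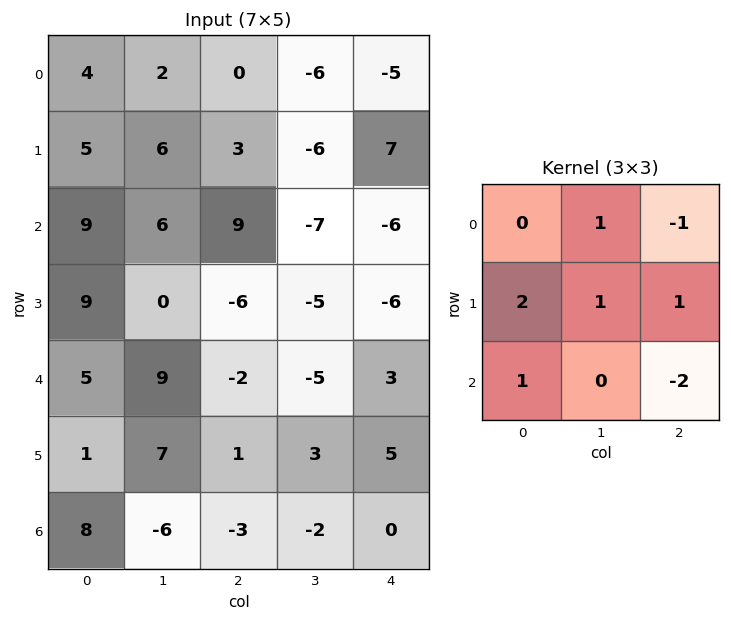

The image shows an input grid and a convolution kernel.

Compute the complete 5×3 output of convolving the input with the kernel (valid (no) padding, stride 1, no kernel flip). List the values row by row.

12 35 27
57 33 -2
18 24 -32
22 11 -14
35 19 -1

Output[0,0]: The receptive field on the input at this output position is [4 2 0 / 5 6 3 / 9 6 9]. Elementwise product with the kernel and sum: 2·1 + 0·-1 + 5·2 + 6·1 + 3·1 + 9·1 + 9·-2.
Output[0,1]: The receptive field on the input at this output position is [2 0 -6 / 6 3 -6 / 6 9 -7]. Elementwise product with the kernel and sum: 0·1 + -6·-1 + 6·2 + 3·1 + -6·1 + 6·1 + -7·-2.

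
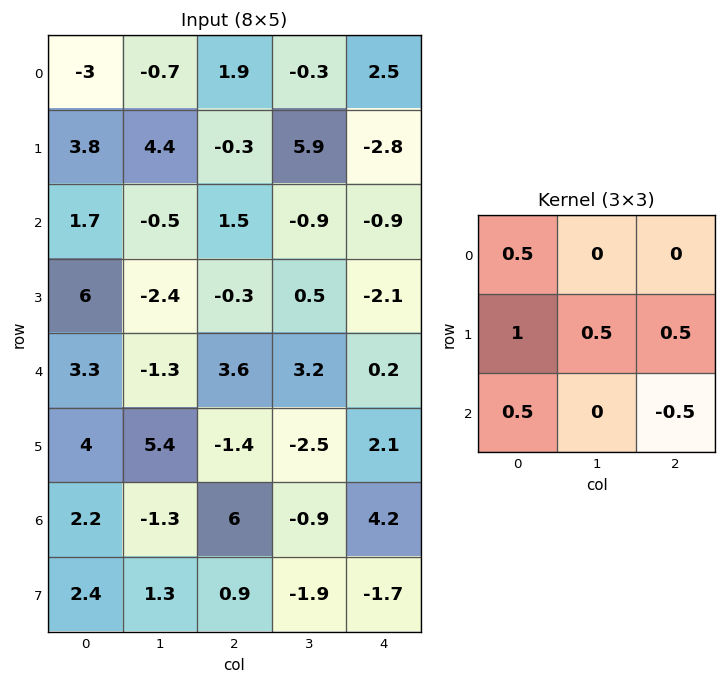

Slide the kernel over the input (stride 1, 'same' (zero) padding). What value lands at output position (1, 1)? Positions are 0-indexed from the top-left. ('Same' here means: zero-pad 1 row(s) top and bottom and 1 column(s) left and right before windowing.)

4.45

The receptive field on the zero-padded input at this output position is [-3 -0.7 1.9 / 3.8 4.4 -0.3 / 1.7 -0.5 1.5]. Elementwise product with the kernel and sum: -3·0.5 + 3.8·1 + 4.4·0.5 + -0.3·0.5 + 1.7·0.5 + 1.5·-0.5.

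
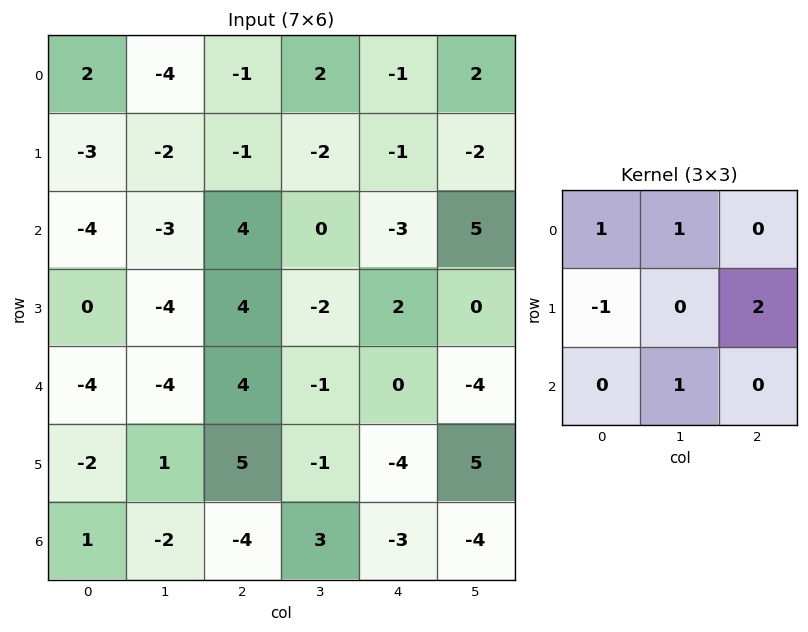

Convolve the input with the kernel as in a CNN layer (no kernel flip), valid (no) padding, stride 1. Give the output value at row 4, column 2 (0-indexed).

The receptive field on the input at this output position is [4 -1 0 / 5 -1 -4 / -4 3 -3]. Elementwise product with the kernel and sum: 4·1 + -1·1 + 5·-1 + -4·2 + 3·1.

-7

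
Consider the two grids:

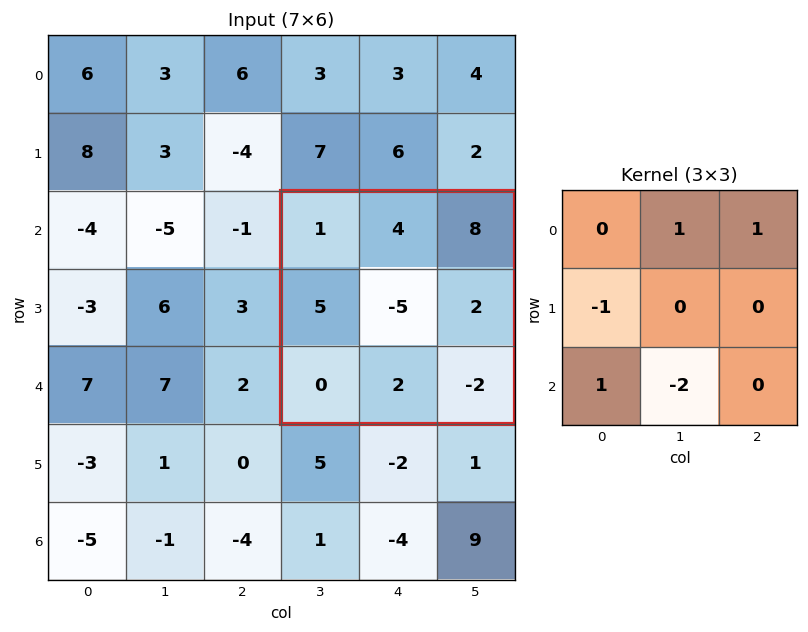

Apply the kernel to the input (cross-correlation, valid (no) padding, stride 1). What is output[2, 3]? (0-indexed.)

The receptive field on the input at this output position is [1 4 8 / 5 -5 2 / 0 2 -2]. Elementwise product with the kernel and sum: 4·1 + 8·1 + 5·-1 + 0·1 + 2·-2.

3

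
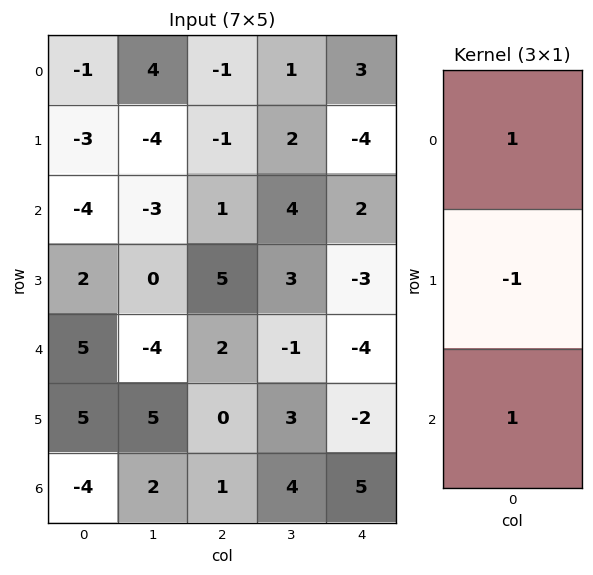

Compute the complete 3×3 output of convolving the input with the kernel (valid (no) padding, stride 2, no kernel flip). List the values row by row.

-2 1 9
-1 -2 1
-4 3 3

Output[0,0]: The receptive field on the input at this output position is [-1 / -3 / -4]. Elementwise product with the kernel and sum: -1·1 + -3·-1 + -4·1.
Output[0,1]: The receptive field on the input at this output position is [-1 / -1 / 1]. Elementwise product with the kernel and sum: -1·1 + -1·-1 + 1·1.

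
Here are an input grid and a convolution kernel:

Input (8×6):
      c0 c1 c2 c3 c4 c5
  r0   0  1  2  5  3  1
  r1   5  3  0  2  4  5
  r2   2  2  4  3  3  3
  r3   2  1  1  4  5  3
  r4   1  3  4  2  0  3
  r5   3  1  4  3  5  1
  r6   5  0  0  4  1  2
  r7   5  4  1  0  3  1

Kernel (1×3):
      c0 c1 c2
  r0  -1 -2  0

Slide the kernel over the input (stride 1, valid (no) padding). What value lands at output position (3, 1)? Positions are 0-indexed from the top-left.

The receptive field on the input at this output position is [1 1 4]. Elementwise product with the kernel and sum: 1·-1 + 1·-2.

-3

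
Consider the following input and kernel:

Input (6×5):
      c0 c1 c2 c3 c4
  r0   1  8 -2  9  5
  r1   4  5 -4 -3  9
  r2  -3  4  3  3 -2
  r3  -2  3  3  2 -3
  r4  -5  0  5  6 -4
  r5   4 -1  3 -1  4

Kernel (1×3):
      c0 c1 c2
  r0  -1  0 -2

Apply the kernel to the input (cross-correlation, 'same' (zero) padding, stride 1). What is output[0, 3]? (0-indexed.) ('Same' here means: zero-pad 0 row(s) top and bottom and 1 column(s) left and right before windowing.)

The receptive field on the zero-padded input at this output position is [-2 9 5]. Elementwise product with the kernel and sum: -2·-1 + 5·-2.

-8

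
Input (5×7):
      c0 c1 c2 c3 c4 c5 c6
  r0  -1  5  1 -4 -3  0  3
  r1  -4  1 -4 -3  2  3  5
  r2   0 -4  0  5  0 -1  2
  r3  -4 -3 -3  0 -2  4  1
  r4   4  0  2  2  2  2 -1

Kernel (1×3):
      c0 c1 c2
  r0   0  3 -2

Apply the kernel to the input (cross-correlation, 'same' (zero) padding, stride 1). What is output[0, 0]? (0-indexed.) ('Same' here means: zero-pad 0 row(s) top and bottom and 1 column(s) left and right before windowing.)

The receptive field on the zero-padded input at this output position is [0 -1 5]. Elementwise product with the kernel and sum: -1·3 + 5·-2.

-13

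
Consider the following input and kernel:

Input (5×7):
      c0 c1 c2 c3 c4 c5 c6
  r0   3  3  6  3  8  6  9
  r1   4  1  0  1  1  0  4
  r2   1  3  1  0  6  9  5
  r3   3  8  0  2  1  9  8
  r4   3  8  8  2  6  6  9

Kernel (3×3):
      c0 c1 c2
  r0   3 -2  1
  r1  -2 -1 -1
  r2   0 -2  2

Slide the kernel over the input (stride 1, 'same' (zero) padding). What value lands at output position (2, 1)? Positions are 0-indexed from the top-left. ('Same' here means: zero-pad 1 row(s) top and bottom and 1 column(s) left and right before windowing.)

The receptive field on the zero-padded input at this output position is [4 1 0 / 1 3 1 / 3 8 0]. Elementwise product with the kernel and sum: 4·3 + 1·-2 + 0·1 + 1·-2 + 3·-1 + 1·-1 + 8·-2 + 0·2.

-12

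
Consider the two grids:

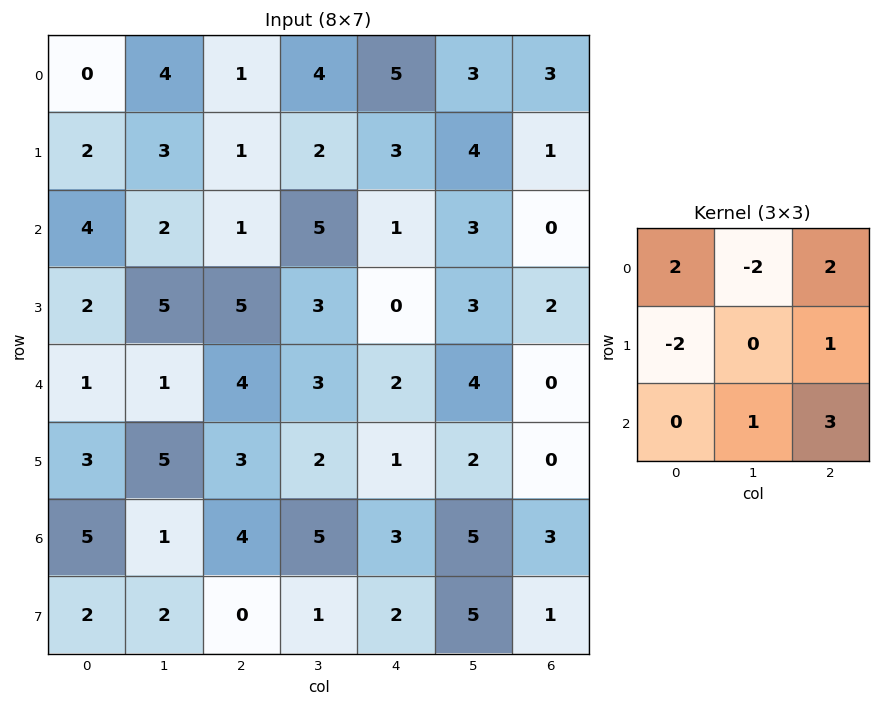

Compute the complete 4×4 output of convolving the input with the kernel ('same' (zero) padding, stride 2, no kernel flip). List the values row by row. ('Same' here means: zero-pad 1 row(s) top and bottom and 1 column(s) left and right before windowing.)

15 3 10 -5
21 23 8 2
25 16 17 -6
13 14 18 -5

Output[0,0]: The receptive field on the zero-padded input at this output position is [0 0 0 / 0 0 4 / 0 2 3]. Elementwise product with the kernel and sum: 0·2 + 0·-2 + 0·2 + 0·-2 + 4·1 + 2·1 + 3·3.
Output[0,1]: The receptive field on the zero-padded input at this output position is [0 0 0 / 4 1 4 / 3 1 2]. Elementwise product with the kernel and sum: 0·2 + 0·-2 + 0·2 + 4·-2 + 4·1 + 1·1 + 2·3.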